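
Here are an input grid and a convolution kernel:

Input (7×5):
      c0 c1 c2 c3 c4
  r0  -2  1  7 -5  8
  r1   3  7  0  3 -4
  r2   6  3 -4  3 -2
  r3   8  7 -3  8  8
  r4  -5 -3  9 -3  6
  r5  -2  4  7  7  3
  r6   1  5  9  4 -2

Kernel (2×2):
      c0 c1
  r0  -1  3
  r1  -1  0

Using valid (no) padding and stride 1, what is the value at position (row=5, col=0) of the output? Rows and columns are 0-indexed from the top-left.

13

The receptive field on the input at this output position is [-2 4 / 1 5]. Elementwise product with the kernel and sum: -2·-1 + 4·3 + 1·-1.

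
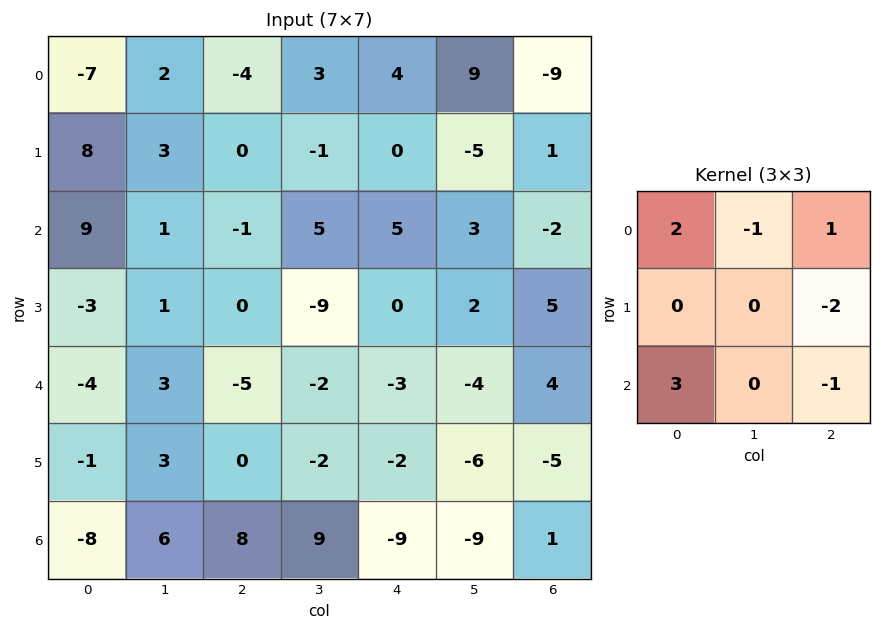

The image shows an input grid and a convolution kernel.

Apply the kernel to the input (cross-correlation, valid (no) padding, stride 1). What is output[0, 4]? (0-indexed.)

5

The receptive field on the input at this output position is [4 9 -9 / 0 -5 1 / 5 3 -2]. Elementwise product with the kernel and sum: 4·2 + 9·-1 + -9·1 + 1·-2 + 5·3 + -2·-1.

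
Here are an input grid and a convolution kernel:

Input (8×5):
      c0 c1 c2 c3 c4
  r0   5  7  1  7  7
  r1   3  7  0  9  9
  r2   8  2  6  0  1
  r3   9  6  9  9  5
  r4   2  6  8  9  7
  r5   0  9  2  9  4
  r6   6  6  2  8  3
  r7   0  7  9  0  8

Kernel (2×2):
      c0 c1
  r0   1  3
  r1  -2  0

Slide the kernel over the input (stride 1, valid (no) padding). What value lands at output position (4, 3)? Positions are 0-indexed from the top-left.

12

The receptive field on the input at this output position is [9 7 / 9 4]. Elementwise product with the kernel and sum: 9·1 + 7·3 + 9·-2.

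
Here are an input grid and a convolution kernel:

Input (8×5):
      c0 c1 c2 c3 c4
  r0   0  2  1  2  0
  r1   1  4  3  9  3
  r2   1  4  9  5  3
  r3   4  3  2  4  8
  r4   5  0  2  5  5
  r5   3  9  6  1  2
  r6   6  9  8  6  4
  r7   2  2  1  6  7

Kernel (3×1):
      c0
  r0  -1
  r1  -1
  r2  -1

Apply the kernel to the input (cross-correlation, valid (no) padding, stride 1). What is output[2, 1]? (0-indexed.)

-7

The receptive field on the input at this output position is [4 / 3 / 0]. Elementwise product with the kernel and sum: 4·-1 + 3·-1 + 0·-1.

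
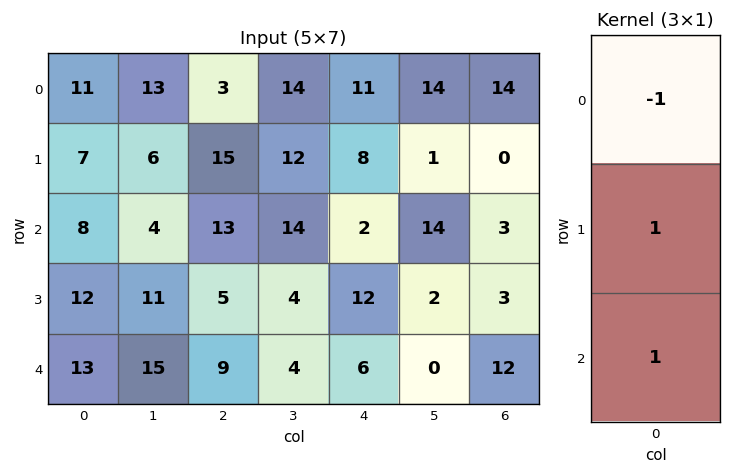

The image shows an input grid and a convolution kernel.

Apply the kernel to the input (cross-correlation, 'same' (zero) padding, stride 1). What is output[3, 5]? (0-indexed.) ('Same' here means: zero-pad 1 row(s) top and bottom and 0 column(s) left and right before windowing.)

The receptive field on the zero-padded input at this output position is [14 / 2 / 0]. Elementwise product with the kernel and sum: 14·-1 + 2·1 + 0·1.

-12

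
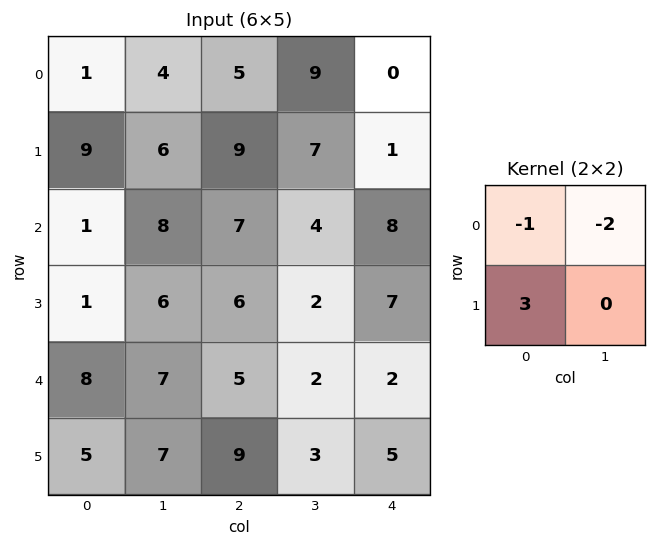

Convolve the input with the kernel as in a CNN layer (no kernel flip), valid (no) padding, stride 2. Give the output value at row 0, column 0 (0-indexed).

18

The receptive field on the input at this output position is [1 4 / 9 6]. Elementwise product with the kernel and sum: 1·-1 + 4·-2 + 9·3.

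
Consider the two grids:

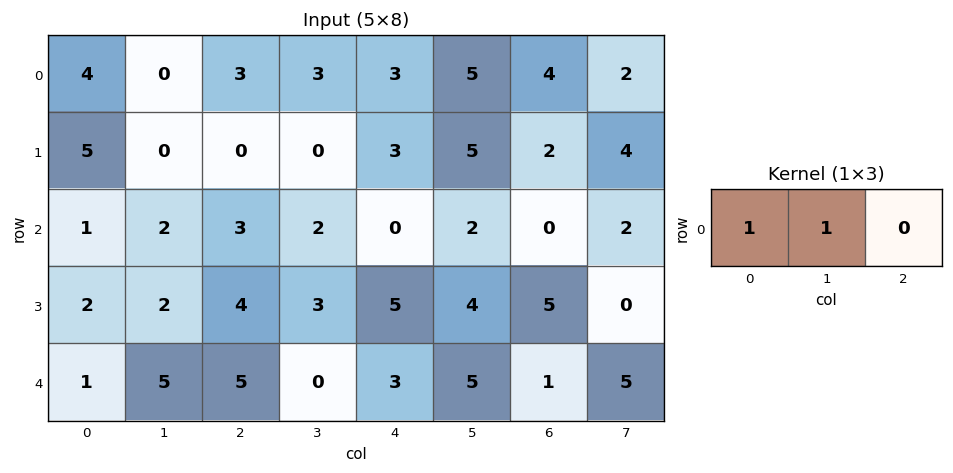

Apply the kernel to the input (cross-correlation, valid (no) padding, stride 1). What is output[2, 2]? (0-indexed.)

The receptive field on the input at this output position is [3 2 0]. Elementwise product with the kernel and sum: 3·1 + 2·1.

5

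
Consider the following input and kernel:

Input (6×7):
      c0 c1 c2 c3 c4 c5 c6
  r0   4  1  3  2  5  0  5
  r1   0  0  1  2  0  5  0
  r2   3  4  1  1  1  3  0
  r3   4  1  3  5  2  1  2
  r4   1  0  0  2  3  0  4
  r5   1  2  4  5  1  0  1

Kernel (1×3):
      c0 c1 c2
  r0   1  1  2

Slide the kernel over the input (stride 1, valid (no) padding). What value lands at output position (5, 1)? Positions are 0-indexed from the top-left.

16

The receptive field on the input at this output position is [2 4 5]. Elementwise product with the kernel and sum: 2·1 + 4·1 + 5·2.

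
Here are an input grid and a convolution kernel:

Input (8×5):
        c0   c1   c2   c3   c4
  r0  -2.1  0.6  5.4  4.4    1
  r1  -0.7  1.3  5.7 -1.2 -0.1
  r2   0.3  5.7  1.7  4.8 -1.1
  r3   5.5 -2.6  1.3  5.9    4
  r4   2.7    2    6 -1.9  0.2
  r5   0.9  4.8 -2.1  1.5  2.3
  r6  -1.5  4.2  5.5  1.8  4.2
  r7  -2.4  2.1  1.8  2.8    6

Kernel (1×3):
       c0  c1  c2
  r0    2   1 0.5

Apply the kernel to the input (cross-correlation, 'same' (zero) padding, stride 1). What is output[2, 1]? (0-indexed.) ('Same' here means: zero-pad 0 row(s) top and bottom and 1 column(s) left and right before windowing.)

The receptive field on the zero-padded input at this output position is [0.3 5.7 1.7]. Elementwise product with the kernel and sum: 0.3·2 + 5.7·1 + 1.7·0.5.

7.15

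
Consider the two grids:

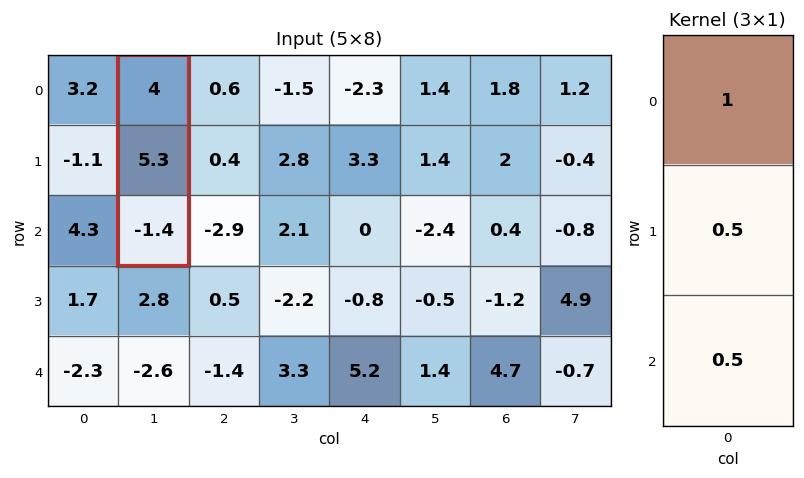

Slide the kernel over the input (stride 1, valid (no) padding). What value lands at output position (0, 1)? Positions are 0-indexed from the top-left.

5.95

The receptive field on the input at this output position is [4 / 5.3 / -1.4]. Elementwise product with the kernel and sum: 4·1 + 5.3·0.5 + -1.4·0.5.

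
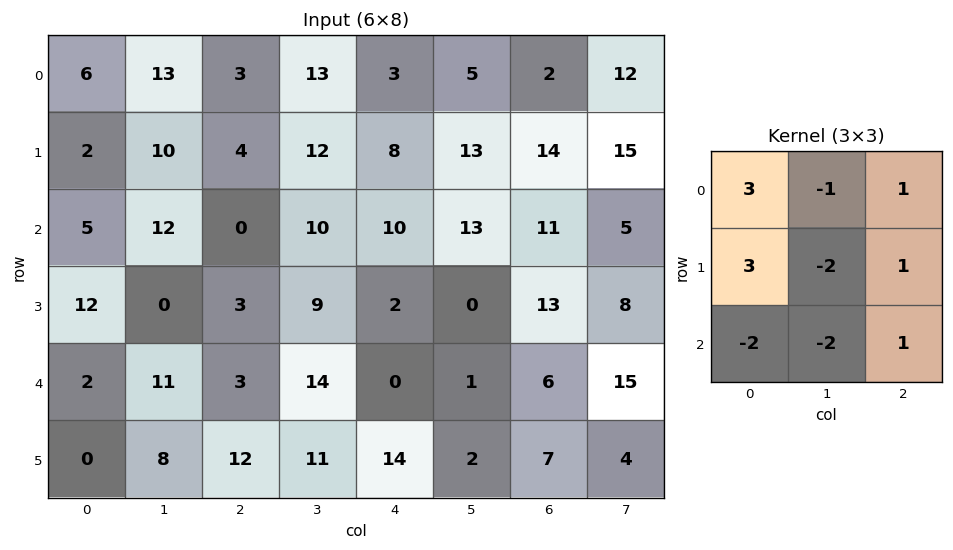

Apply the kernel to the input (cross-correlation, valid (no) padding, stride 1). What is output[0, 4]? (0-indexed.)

-17

The receptive field on the input at this output position is [3 5 2 / 8 13 14 / 10 13 11]. Elementwise product with the kernel and sum: 3·3 + 5·-1 + 2·1 + 8·3 + 13·-2 + 14·1 + 10·-2 + 13·-2 + 11·1.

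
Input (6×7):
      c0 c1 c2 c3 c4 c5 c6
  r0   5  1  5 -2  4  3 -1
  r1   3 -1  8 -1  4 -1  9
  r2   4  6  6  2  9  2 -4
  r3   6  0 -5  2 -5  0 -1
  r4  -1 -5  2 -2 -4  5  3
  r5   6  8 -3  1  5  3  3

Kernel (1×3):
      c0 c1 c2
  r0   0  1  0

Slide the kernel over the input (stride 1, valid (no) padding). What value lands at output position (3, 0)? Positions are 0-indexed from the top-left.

0

The receptive field on the input at this output position is [6 0 -5]. Elementwise product with the kernel and sum: 0·1.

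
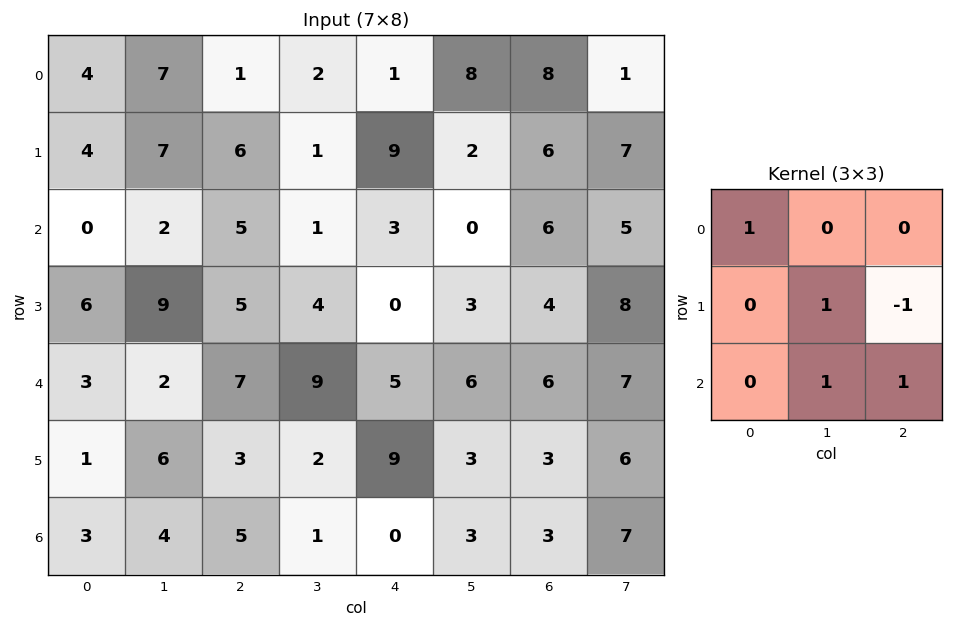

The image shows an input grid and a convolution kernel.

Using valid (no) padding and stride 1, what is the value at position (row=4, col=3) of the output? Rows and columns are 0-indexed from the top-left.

18

The receptive field on the input at this output position is [9 5 6 / 2 9 3 / 1 0 3]. Elementwise product with the kernel and sum: 9·1 + 9·1 + 3·-1 + 0·1 + 3·1.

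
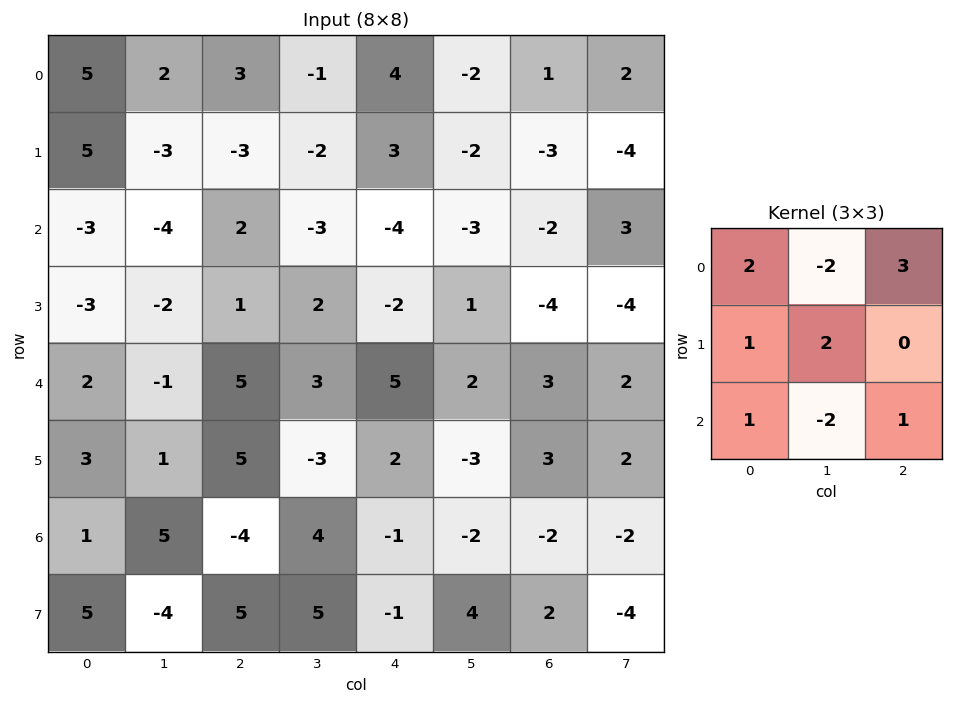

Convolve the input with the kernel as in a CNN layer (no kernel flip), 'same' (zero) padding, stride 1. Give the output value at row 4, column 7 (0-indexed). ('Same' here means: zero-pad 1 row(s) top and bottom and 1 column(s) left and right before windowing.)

6

The receptive field on the zero-padded input at this output position is [-4 -4 0 / 3 2 0 / 3 2 0]. Elementwise product with the kernel and sum: -4·2 + -4·-2 + 0·3 + 3·1 + 2·2 + 3·1 + 2·-2 + 0·1.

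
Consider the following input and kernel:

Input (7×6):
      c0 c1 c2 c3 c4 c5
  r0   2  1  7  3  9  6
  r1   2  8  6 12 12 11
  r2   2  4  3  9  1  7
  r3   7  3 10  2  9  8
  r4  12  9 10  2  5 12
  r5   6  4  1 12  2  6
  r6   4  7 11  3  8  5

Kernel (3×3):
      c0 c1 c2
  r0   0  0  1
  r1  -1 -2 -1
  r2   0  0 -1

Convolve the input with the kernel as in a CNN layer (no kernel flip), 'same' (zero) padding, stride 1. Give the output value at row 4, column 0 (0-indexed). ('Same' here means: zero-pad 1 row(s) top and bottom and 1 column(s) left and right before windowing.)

-34

The receptive field on the zero-padded input at this output position is [0 7 3 / 0 12 9 / 0 6 4]. Elementwise product with the kernel and sum: 3·1 + 0·-1 + 12·-2 + 9·-1 + 4·-1.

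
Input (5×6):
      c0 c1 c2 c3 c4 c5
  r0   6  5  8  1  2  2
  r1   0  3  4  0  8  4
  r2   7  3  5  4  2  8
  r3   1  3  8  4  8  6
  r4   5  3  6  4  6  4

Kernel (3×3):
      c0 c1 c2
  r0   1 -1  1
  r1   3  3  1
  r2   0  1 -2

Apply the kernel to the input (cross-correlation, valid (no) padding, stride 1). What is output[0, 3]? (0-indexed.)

15

The receptive field on the input at this output position is [1 2 2 / 0 8 4 / 4 2 8]. Elementwise product with the kernel and sum: 1·1 + 2·-1 + 2·1 + 0·3 + 8·3 + 4·1 + 2·1 + 8·-2.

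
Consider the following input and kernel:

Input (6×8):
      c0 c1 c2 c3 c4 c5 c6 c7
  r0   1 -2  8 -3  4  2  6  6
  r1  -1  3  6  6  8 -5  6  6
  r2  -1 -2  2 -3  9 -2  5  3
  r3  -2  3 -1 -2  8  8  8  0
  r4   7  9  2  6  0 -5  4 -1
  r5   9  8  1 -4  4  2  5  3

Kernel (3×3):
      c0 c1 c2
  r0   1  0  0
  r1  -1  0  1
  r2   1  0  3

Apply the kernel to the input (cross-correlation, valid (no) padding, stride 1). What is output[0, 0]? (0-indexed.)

13

The receptive field on the input at this output position is [1 -2 8 / -1 3 6 / -1 -2 2]. Elementwise product with the kernel and sum: 1·1 + -1·-1 + 6·1 + -1·1 + 2·3.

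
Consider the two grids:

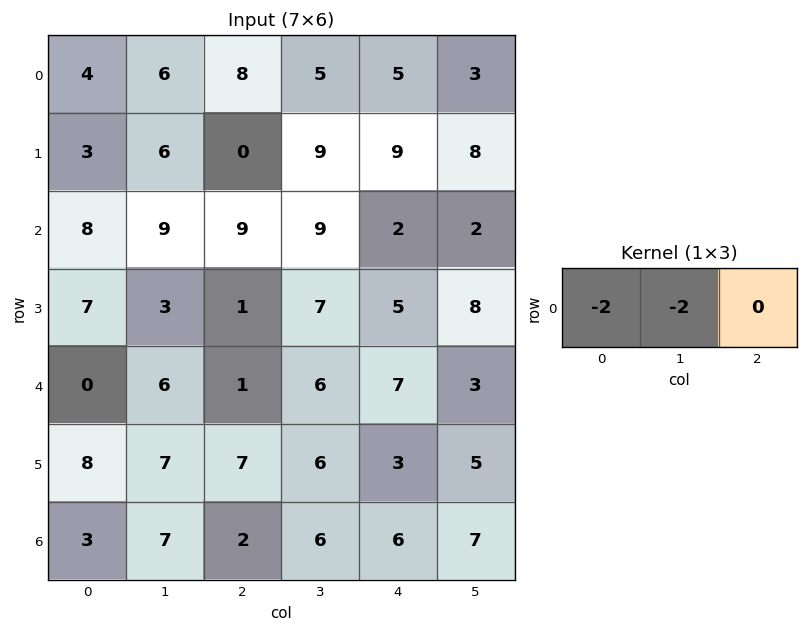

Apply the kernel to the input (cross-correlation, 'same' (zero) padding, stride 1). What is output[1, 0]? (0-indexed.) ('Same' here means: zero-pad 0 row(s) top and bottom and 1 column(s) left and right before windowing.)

The receptive field on the zero-padded input at this output position is [0 3 6]. Elementwise product with the kernel and sum: 0·-2 + 3·-2.

-6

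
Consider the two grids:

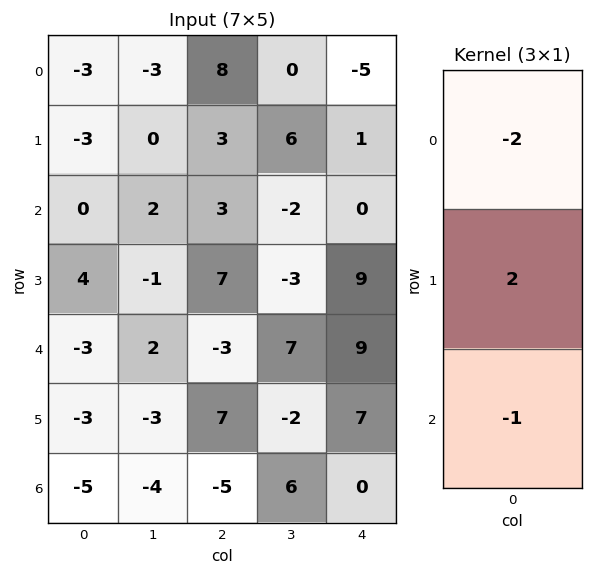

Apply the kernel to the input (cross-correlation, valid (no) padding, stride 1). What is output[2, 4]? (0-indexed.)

The receptive field on the input at this output position is [0 / 9 / 9]. Elementwise product with the kernel and sum: 0·-2 + 9·2 + 9·-1.

9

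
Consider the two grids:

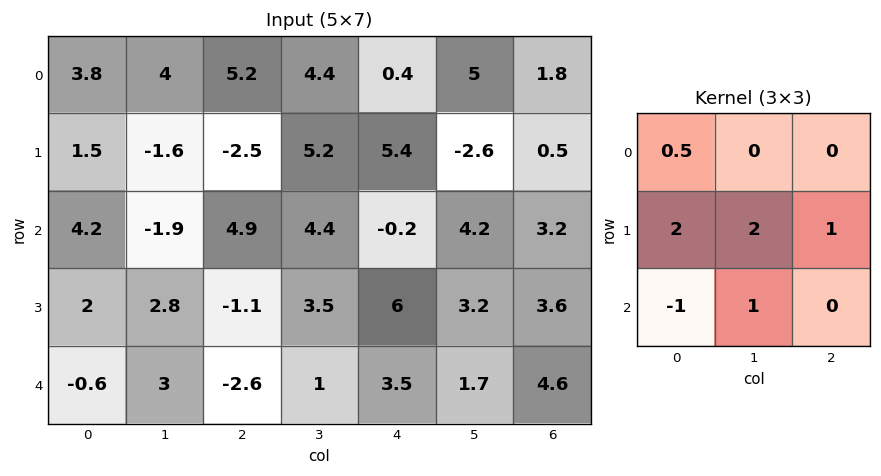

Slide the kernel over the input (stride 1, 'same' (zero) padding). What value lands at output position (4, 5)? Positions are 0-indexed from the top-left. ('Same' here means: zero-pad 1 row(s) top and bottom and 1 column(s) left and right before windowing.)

The receptive field on the zero-padded input at this output position is [6 3.2 3.6 / 3.5 1.7 4.6 / 0 0 0]. Elementwise product with the kernel and sum: 6·0.5 + 3.5·2 + 1.7·2 + 4.6·1 + 0·-1 + 0·1.

18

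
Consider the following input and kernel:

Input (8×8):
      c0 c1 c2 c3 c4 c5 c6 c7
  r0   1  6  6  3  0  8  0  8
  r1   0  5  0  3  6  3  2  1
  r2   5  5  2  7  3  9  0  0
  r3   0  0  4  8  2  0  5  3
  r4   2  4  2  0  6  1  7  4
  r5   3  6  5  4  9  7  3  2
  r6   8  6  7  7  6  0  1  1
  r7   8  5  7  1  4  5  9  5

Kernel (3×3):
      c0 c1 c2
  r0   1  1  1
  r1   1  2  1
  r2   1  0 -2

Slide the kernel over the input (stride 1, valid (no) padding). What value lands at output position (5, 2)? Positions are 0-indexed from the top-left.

The receptive field on the input at this output position is [5 4 9 / 7 7 6 / 7 1 4]. Elementwise product with the kernel and sum: 5·1 + 4·1 + 9·1 + 7·1 + 7·2 + 6·1 + 7·1 + 4·-2.

44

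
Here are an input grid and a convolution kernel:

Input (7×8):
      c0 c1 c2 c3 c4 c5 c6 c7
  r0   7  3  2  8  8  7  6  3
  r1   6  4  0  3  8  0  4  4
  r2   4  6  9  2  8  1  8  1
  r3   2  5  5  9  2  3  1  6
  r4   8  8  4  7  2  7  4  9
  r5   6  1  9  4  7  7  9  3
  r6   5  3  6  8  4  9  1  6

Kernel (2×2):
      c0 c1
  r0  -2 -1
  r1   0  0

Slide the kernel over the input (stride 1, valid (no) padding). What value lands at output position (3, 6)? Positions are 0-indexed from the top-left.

The receptive field on the input at this output position is [1 6 / 4 9]. Elementwise product with the kernel and sum: 1·-2 + 6·-1.

-8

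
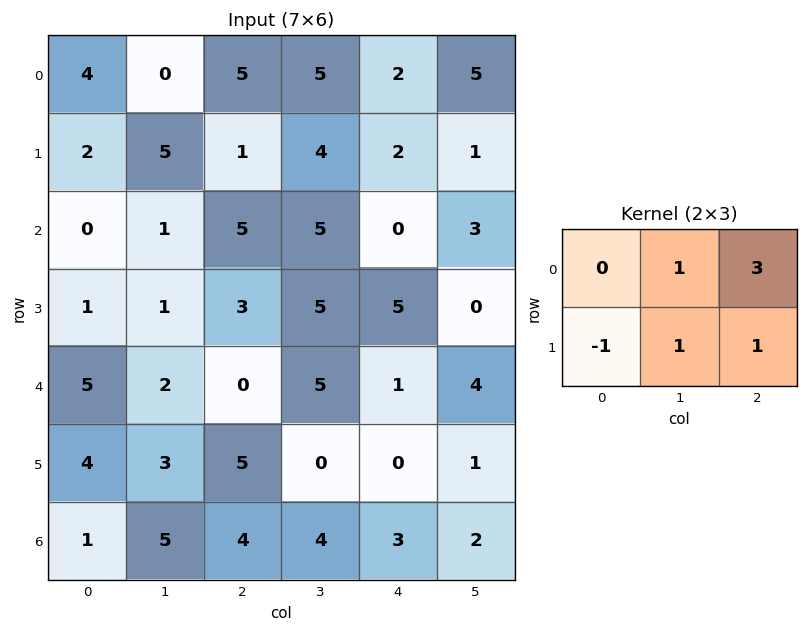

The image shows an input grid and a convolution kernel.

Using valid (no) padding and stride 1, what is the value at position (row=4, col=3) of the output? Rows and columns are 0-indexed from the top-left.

The receptive field on the input at this output position is [5 1 4 / 0 0 1]. Elementwise product with the kernel and sum: 1·1 + 4·3 + 0·-1 + 0·1 + 1·1.

14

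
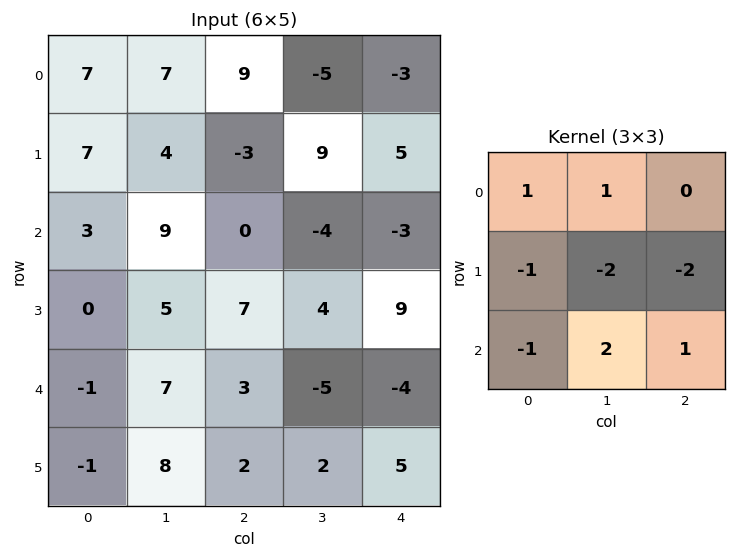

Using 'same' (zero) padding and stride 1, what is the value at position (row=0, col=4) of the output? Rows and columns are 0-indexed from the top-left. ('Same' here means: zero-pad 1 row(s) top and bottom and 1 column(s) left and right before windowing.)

The receptive field on the zero-padded input at this output position is [0 0 0 / -5 -3 0 / 9 5 0]. Elementwise product with the kernel and sum: 0·1 + 0·1 + -5·-1 + -3·-2 + 0·-2 + 9·-1 + 5·2 + 0·1.

12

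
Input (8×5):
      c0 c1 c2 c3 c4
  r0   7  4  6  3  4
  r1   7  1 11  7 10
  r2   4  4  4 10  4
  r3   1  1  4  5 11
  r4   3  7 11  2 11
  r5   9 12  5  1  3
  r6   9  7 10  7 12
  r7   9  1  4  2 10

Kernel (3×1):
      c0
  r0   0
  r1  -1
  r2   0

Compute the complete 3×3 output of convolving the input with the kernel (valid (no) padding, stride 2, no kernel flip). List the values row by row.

Output[0,0]: The receptive field on the input at this output position is [7 / 7 / 4]. Elementwise product with the kernel and sum: 7·-1.
Output[0,1]: The receptive field on the input at this output position is [6 / 11 / 4]. Elementwise product with the kernel and sum: 11·-1.

-7 -11 -10
-1 -4 -11
-9 -5 -3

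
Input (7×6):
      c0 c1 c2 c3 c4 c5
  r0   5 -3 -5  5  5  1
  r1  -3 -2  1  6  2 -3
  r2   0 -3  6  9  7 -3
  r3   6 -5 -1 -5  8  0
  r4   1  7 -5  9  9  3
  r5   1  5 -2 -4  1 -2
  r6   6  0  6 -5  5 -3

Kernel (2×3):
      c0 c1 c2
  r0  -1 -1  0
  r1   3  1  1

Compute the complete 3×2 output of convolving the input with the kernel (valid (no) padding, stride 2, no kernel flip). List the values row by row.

Output[0,0]: The receptive field on the input at this output position is [5 -3 -5 / -3 -2 1]. Elementwise product with the kernel and sum: 5·-1 + -3·-1 + -3·3 + -2·1 + 1·1.
Output[0,1]: The receptive field on the input at this output position is [-5 5 5 / 1 6 2]. Elementwise product with the kernel and sum: -5·-1 + 5·-1 + 1·3 + 6·1 + 2·1.

-12 11
15 -15
-2 -13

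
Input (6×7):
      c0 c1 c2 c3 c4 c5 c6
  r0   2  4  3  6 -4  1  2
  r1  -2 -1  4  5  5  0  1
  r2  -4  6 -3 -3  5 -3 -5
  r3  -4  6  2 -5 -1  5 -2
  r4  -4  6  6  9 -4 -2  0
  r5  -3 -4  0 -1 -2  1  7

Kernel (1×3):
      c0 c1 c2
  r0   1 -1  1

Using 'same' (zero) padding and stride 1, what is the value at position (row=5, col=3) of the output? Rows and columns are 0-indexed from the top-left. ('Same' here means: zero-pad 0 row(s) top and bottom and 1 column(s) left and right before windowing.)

-1

The receptive field on the zero-padded input at this output position is [0 -1 -2]. Elementwise product with the kernel and sum: 0·1 + -1·-1 + -2·1.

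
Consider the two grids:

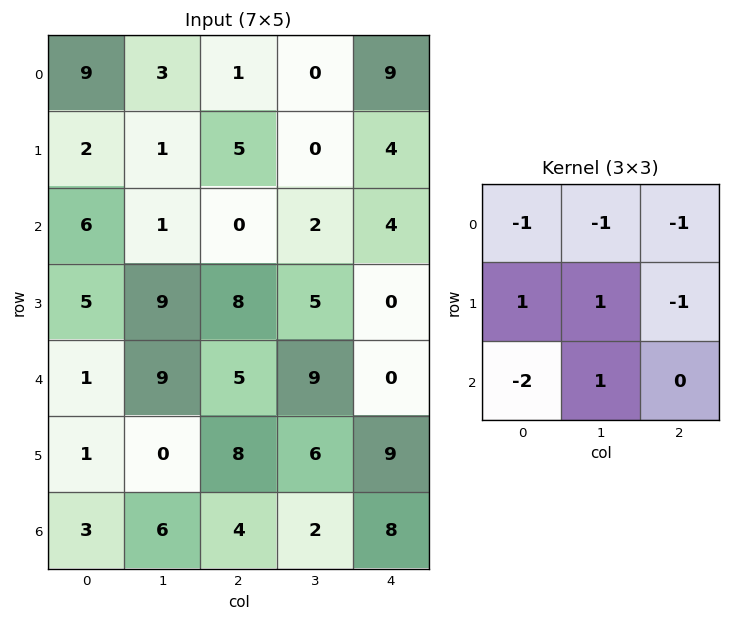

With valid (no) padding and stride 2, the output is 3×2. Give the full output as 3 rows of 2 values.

-26 -7
6 6
-22 -15

Output[0,0]: The receptive field on the input at this output position is [9 3 1 / 2 1 5 / 6 1 0]. Elementwise product with the kernel and sum: 9·-1 + 3·-1 + 1·-1 + 2·1 + 1·1 + 5·-1 + 6·-2 + 1·1.
Output[0,1]: The receptive field on the input at this output position is [1 0 9 / 5 0 4 / 0 2 4]. Elementwise product with the kernel and sum: 1·-1 + 0·-1 + 9·-1 + 5·1 + 0·1 + 4·-1 + 0·-2 + 2·1.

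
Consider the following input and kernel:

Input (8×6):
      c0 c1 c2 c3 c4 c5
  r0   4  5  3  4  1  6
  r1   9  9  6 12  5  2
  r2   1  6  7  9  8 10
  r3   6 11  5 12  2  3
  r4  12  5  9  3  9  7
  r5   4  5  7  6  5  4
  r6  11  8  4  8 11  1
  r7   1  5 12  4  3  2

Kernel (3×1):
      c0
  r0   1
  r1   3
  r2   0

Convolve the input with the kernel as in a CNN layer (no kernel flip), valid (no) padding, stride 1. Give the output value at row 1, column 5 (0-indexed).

32

The receptive field on the input at this output position is [2 / 10 / 3]. Elementwise product with the kernel and sum: 2·1 + 10·3.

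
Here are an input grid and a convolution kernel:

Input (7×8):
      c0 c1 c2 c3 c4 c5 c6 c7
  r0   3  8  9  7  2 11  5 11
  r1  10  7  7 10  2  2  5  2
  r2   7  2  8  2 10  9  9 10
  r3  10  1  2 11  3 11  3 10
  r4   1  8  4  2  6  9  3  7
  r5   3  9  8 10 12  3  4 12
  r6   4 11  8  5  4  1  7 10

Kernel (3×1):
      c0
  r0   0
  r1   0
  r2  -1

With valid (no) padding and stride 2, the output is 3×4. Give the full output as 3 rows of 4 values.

-7 -8 -10 -9
-1 -4 -6 -3
-4 -8 -4 -7

Output[0,0]: The receptive field on the input at this output position is [3 / 10 / 7]. Elementwise product with the kernel and sum: 7·-1.
Output[0,1]: The receptive field on the input at this output position is [9 / 7 / 8]. Elementwise product with the kernel and sum: 8·-1.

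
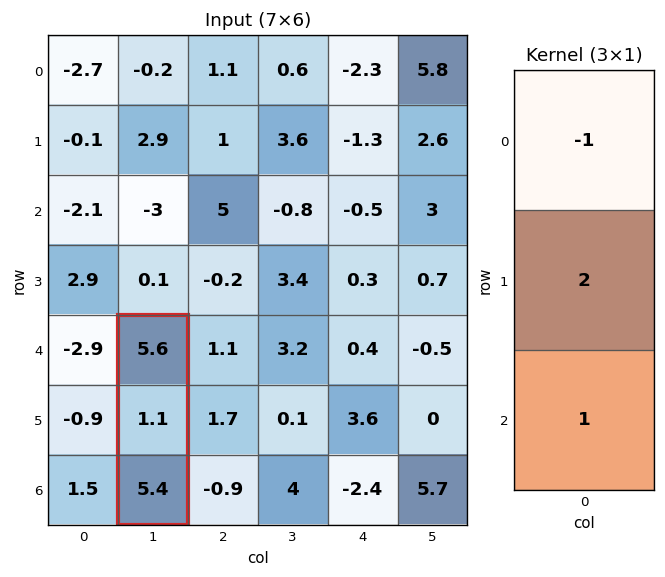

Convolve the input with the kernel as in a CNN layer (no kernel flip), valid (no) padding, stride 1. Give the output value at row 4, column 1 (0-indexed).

The receptive field on the input at this output position is [5.6 / 1.1 / 5.4]. Elementwise product with the kernel and sum: 5.6·-1 + 1.1·2 + 5.4·1.

2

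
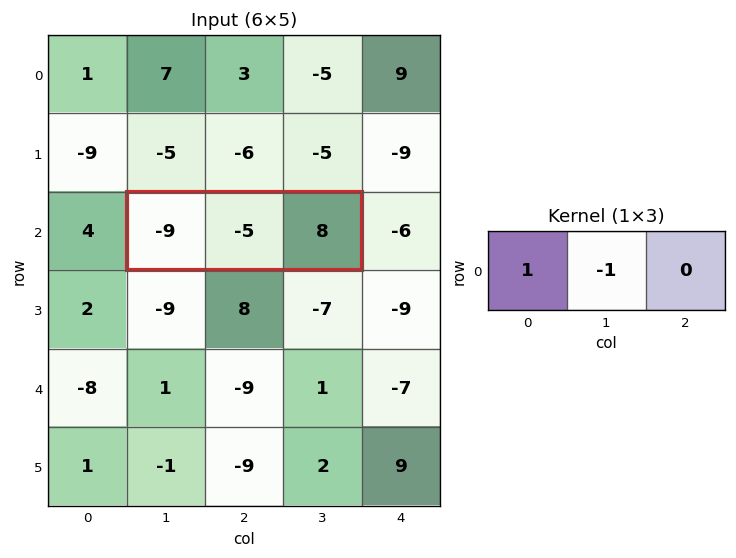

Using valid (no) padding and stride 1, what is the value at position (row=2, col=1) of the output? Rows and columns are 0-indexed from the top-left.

The receptive field on the input at this output position is [-9 -5 8]. Elementwise product with the kernel and sum: -9·1 + -5·-1.

-4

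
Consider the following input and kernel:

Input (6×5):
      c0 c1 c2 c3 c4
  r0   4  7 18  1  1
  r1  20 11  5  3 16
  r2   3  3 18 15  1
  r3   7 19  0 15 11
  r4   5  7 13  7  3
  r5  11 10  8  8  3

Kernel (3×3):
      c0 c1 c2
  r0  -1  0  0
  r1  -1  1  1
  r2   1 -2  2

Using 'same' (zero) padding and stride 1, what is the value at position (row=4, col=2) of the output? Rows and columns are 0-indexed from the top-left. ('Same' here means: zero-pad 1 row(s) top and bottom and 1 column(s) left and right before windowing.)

The receptive field on the zero-padded input at this output position is [19 0 15 / 7 13 7 / 10 8 8]. Elementwise product with the kernel and sum: 19·-1 + 7·-1 + 13·1 + 7·1 + 10·1 + 8·-2 + 8·2.

4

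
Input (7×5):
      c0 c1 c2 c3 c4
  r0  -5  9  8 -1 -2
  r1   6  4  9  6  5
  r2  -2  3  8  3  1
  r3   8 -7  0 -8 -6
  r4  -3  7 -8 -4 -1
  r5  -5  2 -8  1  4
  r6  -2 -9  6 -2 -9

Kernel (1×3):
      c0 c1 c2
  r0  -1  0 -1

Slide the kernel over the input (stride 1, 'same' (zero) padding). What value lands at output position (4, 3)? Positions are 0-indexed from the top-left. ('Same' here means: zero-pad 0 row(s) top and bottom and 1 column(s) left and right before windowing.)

The receptive field on the zero-padded input at this output position is [-8 -4 -1]. Elementwise product with the kernel and sum: -8·-1 + -1·-1.

9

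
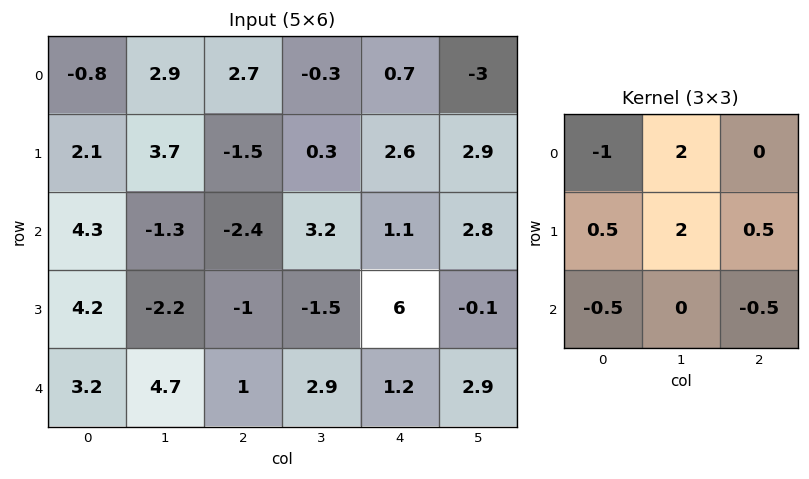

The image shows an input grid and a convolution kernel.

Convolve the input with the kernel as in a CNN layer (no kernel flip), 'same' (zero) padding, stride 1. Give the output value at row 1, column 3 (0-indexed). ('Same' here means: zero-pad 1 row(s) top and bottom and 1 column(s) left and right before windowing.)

-1.5

The receptive field on the zero-padded input at this output position is [2.7 -0.3 0.7 / -1.5 0.3 2.6 / -2.4 3.2 1.1]. Elementwise product with the kernel and sum: 2.7·-1 + -0.3·2 + -1.5·0.5 + 0.3·2 + 2.6·0.5 + -2.4·-0.5 + 1.1·-0.5.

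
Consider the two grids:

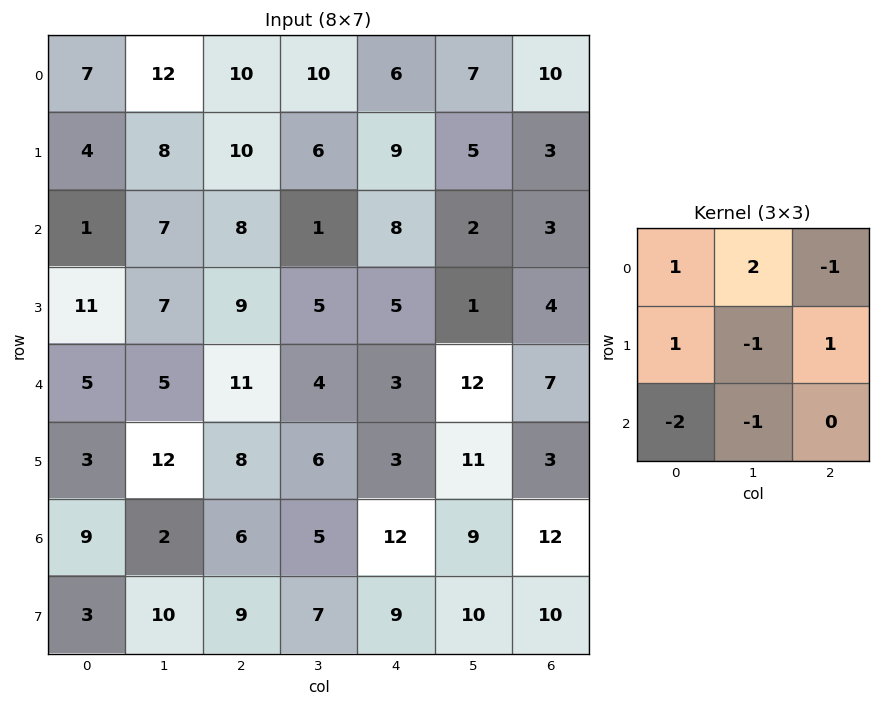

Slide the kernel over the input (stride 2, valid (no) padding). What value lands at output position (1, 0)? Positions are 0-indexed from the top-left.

The receptive field on the input at this output position is [1 7 8 / 11 7 9 / 5 5 11]. Elementwise product with the kernel and sum: 1·1 + 7·2 + 8·-1 + 11·1 + 7·-1 + 9·1 + 5·-2 + 5·-1.

5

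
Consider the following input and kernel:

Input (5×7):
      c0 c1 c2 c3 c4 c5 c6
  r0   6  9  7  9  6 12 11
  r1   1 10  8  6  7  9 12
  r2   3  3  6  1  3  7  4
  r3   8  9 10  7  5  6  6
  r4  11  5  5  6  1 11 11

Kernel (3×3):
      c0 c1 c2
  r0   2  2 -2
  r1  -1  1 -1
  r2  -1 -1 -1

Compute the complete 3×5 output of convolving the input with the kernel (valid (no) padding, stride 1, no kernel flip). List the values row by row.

Output[0,0]: The receptive field on the input at this output position is [6 9 7 / 1 10 8 / 3 3 6]. Elementwise product with the kernel and sum: 6·2 + 9·2 + 7·-2 + 1·-1 + 10·1 + 8·-1 + 3·-1 + 3·-1 + 6·-1.

5 -4 1 -13 -10
-27 0 -16 -15 -9
-30 -6 -12 -32 -16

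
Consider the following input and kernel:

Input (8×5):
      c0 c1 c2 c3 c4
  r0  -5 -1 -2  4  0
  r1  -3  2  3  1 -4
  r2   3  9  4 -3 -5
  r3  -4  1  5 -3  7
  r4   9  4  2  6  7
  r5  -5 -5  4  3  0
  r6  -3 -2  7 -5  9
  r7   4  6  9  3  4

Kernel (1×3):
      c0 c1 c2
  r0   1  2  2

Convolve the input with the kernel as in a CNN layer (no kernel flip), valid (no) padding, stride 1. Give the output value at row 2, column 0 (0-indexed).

The receptive field on the input at this output position is [3 9 4]. Elementwise product with the kernel and sum: 3·1 + 9·2 + 4·2.

29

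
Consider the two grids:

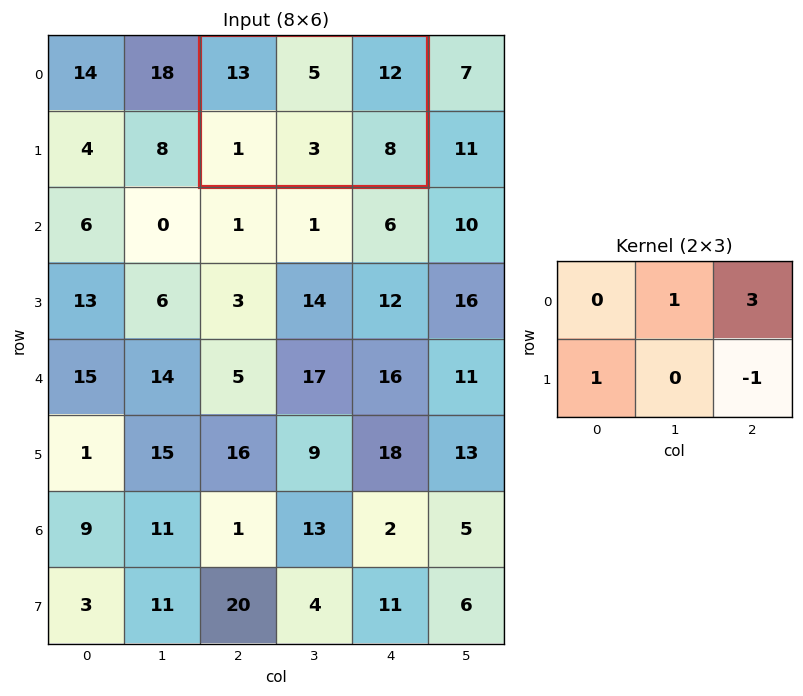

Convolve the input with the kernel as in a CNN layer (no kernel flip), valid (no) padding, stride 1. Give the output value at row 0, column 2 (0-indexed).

34

The receptive field on the input at this output position is [13 5 12 / 1 3 8]. Elementwise product with the kernel and sum: 5·1 + 12·3 + 1·1 + 8·-1.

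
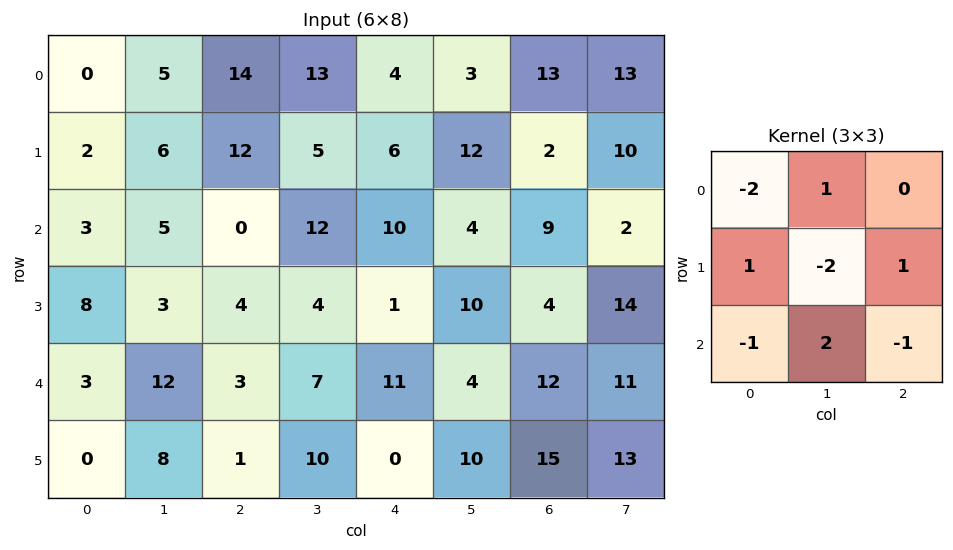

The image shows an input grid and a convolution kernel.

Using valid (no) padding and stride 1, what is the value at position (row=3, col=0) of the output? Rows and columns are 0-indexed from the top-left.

The receptive field on the input at this output position is [8 3 4 / 3 12 3 / 0 8 1]. Elementwise product with the kernel and sum: 8·-2 + 3·1 + 3·1 + 12·-2 + 3·1 + 0·-1 + 8·2 + 1·-1.

-16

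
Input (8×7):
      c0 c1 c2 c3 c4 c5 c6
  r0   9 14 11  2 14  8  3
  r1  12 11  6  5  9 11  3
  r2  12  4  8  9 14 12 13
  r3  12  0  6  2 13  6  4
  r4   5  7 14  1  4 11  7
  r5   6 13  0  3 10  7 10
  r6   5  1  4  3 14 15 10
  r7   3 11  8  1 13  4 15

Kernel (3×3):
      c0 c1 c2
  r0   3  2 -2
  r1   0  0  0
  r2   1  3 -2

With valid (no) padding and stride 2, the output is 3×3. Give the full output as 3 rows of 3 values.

Output[0,0]: The receptive field on the input at this output position is [9 14 11 / 12 11 6 / 12 4 8]. Elementwise product with the kernel and sum: 9·3 + 14·2 + 11·-2 + 12·1 + 4·3 + 8·-2.
Output[0,1]: The receptive field on the input at this output position is [11 2 14 / 6 5 9 / 8 9 14]. Elementwise product with the kernel and sum: 11·3 + 2·2 + 14·-2 + 8·1 + 9·3 + 14·-2.

41 16 76
26 23 63
1 21 59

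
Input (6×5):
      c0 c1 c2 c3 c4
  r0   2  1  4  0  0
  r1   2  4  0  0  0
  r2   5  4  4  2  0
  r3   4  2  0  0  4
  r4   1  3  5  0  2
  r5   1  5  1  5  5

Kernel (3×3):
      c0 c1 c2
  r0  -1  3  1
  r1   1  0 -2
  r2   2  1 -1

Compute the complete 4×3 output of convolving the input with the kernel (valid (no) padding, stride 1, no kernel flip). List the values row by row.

17 25 6
17 0 0
15 23 2
-1 7 7

Output[0,0]: The receptive field on the input at this output position is [2 1 4 / 2 4 0 / 5 4 4]. Elementwise product with the kernel and sum: 2·-1 + 1·3 + 4·1 + 2·1 + 0·-2 + 5·2 + 4·1 + 4·-1.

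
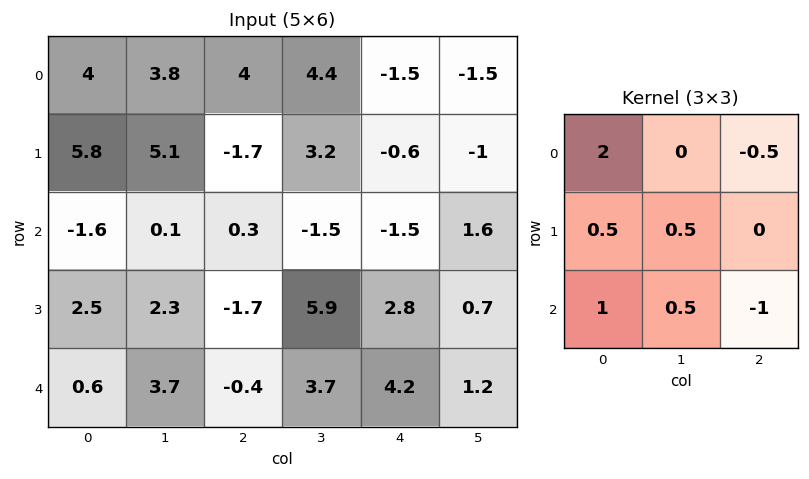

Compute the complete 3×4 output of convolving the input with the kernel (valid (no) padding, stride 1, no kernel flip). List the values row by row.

9.6 8.85 10.55 7
17.05 4.35 -5.25 12
1.9 1.05 0.7 5.15

Output[0,0]: The receptive field on the input at this output position is [4 3.8 4 / 5.8 5.1 -1.7 / -1.6 0.1 0.3]. Elementwise product with the kernel and sum: 4·2 + 4·-0.5 + 5.8·0.5 + 5.1·0.5 + -1.6·1 + 0.1·0.5 + 0.3·-1.
Output[0,1]: The receptive field on the input at this output position is [3.8 4 4.4 / 5.1 -1.7 3.2 / 0.1 0.3 -1.5]. Elementwise product with the kernel and sum: 3.8·2 + 4.4·-0.5 + 5.1·0.5 + -1.7·0.5 + 0.1·1 + 0.3·0.5 + -1.5·-1.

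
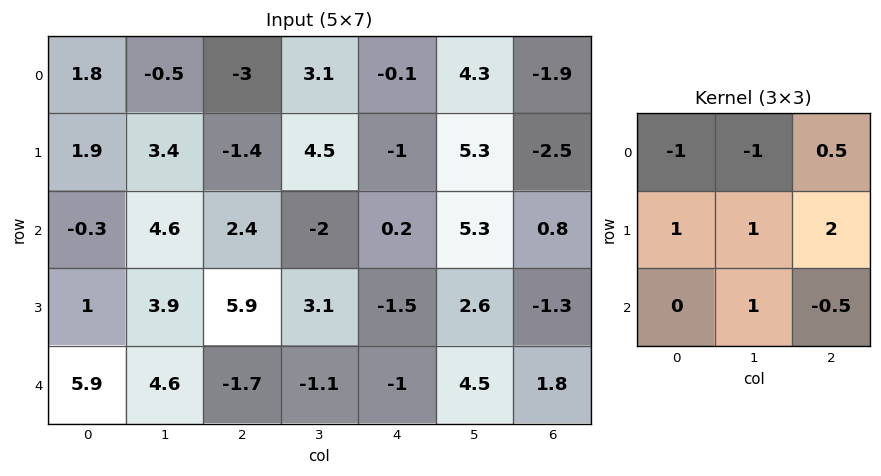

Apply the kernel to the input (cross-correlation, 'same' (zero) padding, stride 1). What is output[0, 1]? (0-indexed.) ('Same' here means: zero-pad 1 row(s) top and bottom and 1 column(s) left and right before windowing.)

-0.6

The receptive field on the zero-padded input at this output position is [0 0 0 / 1.8 -0.5 -3 / 1.9 3.4 -1.4]. Elementwise product with the kernel and sum: 0·-1 + 0·-1 + 0·0.5 + 1.8·1 + -0.5·1 + -3·2 + 3.4·1 + -1.4·-0.5.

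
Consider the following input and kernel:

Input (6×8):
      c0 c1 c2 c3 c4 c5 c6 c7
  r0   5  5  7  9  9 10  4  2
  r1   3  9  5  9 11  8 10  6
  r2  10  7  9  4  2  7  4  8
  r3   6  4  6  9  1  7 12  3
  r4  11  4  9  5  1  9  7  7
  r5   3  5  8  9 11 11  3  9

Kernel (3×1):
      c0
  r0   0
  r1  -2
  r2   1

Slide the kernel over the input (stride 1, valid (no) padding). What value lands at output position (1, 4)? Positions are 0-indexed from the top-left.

The receptive field on the input at this output position is [11 / 2 / 1]. Elementwise product with the kernel and sum: 2·-2 + 1·1.

-3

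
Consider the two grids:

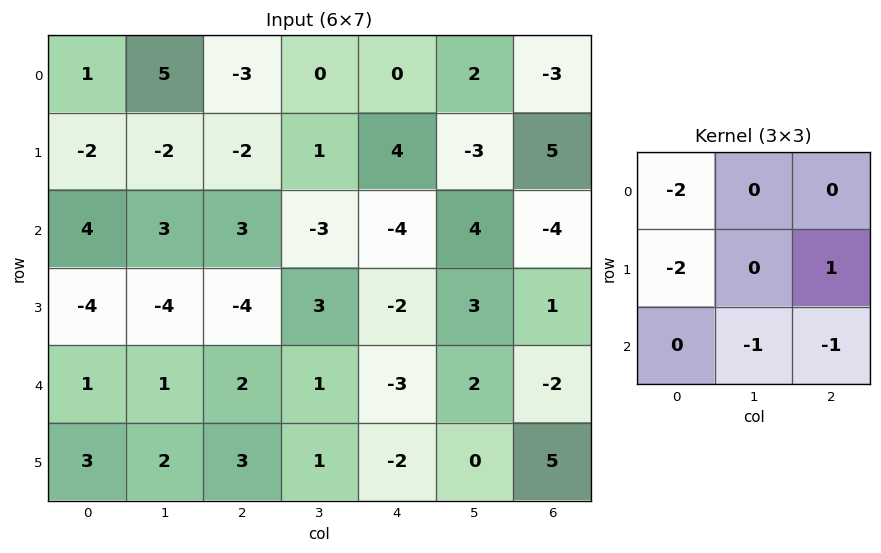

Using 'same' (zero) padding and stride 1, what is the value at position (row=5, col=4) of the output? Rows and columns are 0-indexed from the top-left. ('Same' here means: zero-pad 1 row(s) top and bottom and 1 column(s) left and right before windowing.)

-4

The receptive field on the zero-padded input at this output position is [1 -3 2 / 1 -2 0 / 0 0 0]. Elementwise product with the kernel and sum: 1·-2 + 1·-2 + 0·1 + 0·-1 + 0·-1.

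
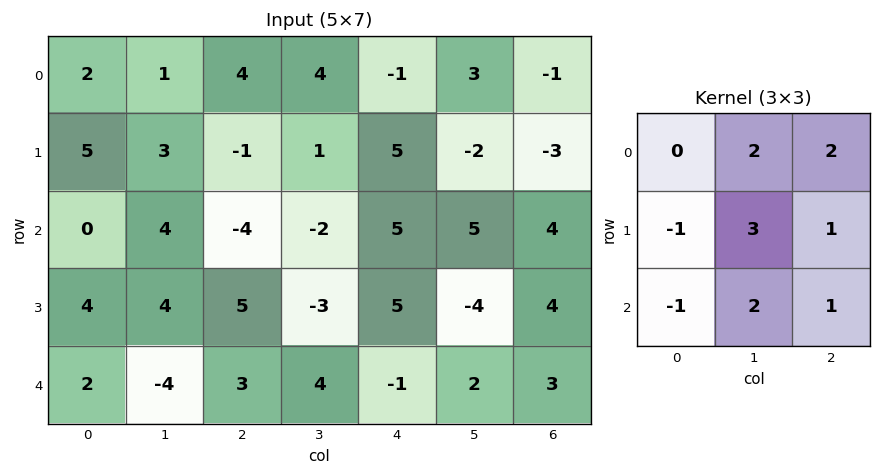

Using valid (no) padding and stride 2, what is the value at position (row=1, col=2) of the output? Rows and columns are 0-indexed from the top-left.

The receptive field on the input at this output position is [5 5 4 / 5 -4 4 / -1 2 3]. Elementwise product with the kernel and sum: 5·2 + 4·2 + 5·-1 + -4·3 + 4·1 + -1·-1 + 2·2 + 3·1.

13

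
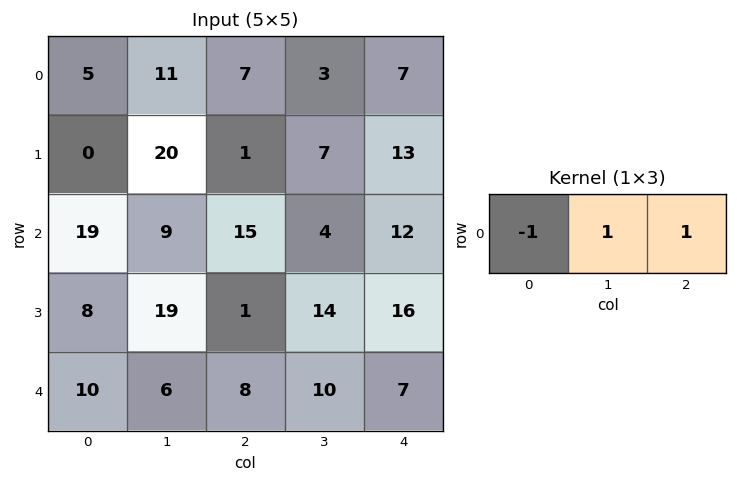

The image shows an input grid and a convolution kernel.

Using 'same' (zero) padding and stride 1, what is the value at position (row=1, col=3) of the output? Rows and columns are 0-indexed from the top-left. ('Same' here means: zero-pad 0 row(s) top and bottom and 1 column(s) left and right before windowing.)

The receptive field on the zero-padded input at this output position is [1 7 13]. Elementwise product with the kernel and sum: 1·-1 + 7·1 + 13·1.

19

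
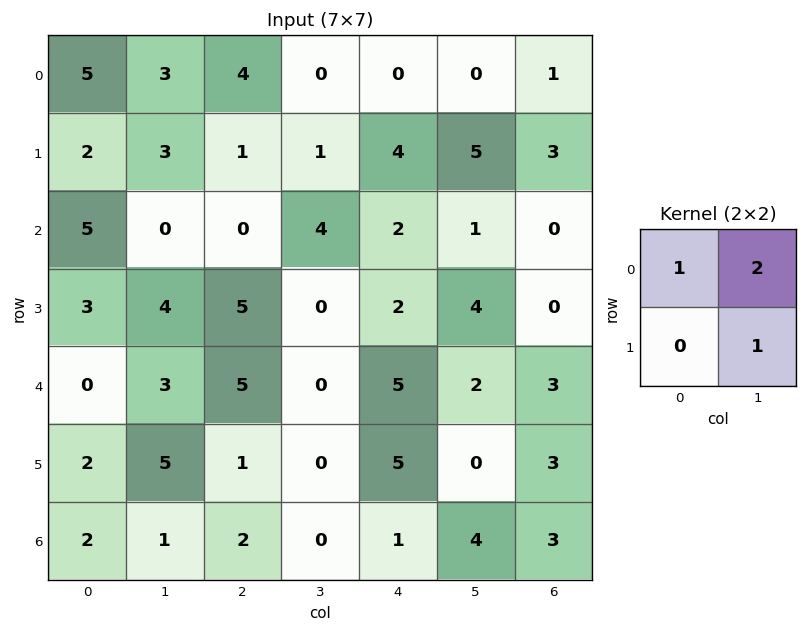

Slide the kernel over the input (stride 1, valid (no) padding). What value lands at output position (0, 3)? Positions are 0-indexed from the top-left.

The receptive field on the input at this output position is [0 0 / 1 4]. Elementwise product with the kernel and sum: 0·1 + 0·2 + 4·1.

4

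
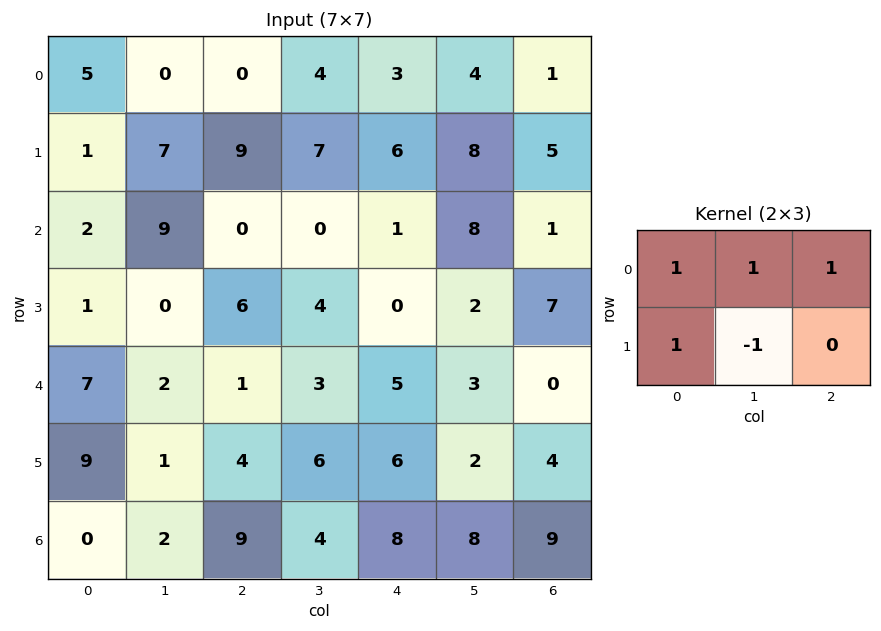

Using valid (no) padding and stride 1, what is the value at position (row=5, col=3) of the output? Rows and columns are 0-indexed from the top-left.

The receptive field on the input at this output position is [6 6 2 / 4 8 8]. Elementwise product with the kernel and sum: 6·1 + 6·1 + 2·1 + 4·1 + 8·-1.

10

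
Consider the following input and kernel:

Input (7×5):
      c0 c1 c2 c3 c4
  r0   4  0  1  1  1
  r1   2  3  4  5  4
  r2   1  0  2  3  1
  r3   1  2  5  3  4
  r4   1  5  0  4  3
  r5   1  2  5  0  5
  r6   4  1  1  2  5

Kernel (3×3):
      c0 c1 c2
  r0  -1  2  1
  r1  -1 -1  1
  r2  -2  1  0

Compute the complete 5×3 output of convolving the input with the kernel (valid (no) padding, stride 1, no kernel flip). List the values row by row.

Output[0,0]: The receptive field on the input at this output position is [4 0 1 / 2 3 4 / 1 0 2]. Elementwise product with the kernel and sum: 4·-1 + 0·2 + 1·1 + 2·-1 + 3·-1 + 4·1 + 1·-2 + 0·1.

-6 3 -4
9 12 -1
6 -7 5
2 11 -6
4 -9 11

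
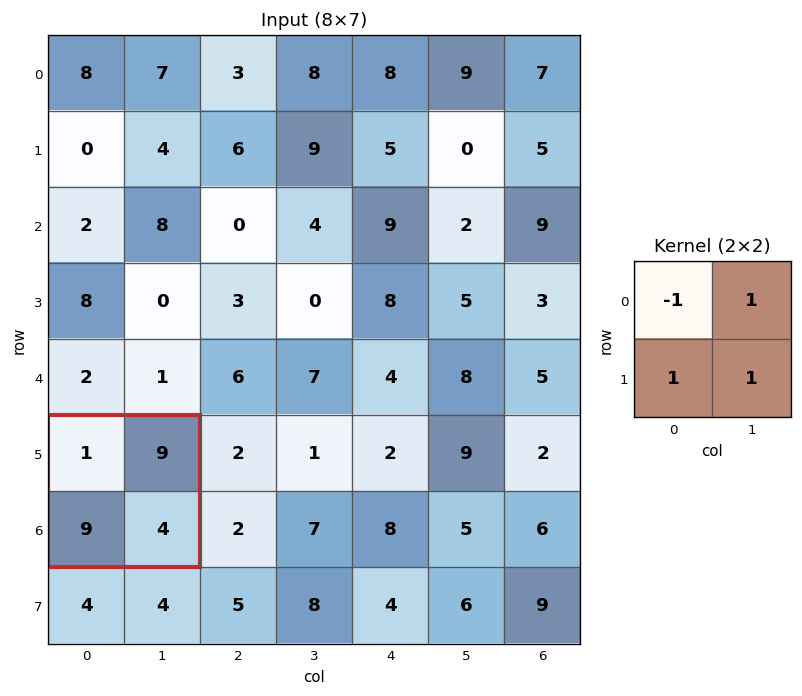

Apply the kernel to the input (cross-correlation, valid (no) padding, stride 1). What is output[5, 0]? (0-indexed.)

21

The receptive field on the input at this output position is [1 9 / 9 4]. Elementwise product with the kernel and sum: 1·-1 + 9·1 + 9·1 + 4·1.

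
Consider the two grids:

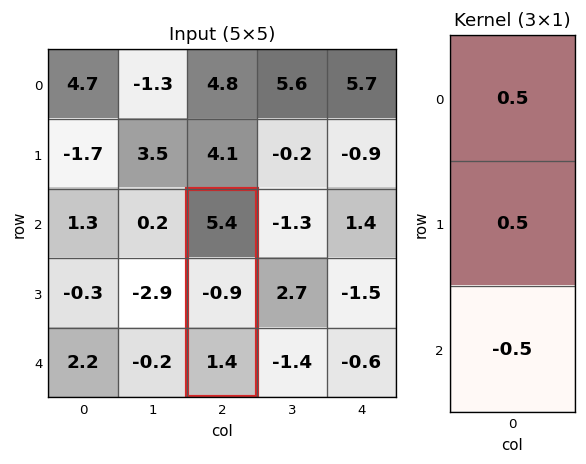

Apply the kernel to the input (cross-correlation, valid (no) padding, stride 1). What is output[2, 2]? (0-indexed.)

The receptive field on the input at this output position is [5.4 / -0.9 / 1.4]. Elementwise product with the kernel and sum: 5.4·0.5 + -0.9·0.5 + 1.4·-0.5.

1.55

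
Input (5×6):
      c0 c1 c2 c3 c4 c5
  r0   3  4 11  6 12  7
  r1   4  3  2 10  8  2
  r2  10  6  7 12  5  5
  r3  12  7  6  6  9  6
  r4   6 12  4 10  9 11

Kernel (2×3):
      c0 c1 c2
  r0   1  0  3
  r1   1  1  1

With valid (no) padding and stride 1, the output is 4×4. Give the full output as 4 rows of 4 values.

45 37 67 47
33 58 50 38
56 61 43 48
52 51 56 54

Output[0,0]: The receptive field on the input at this output position is [3 4 11 / 4 3 2]. Elementwise product with the kernel and sum: 3·1 + 11·3 + 4·1 + 3·1 + 2·1.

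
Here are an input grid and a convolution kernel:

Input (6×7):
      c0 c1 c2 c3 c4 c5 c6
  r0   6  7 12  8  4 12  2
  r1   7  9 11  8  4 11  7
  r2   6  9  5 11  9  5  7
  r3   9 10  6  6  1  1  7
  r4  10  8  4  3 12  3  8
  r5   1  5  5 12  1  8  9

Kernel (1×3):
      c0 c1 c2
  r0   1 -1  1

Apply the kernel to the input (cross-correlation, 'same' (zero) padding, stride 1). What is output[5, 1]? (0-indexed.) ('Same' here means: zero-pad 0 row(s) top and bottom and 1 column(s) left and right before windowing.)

The receptive field on the zero-padded input at this output position is [1 5 5]. Elementwise product with the kernel and sum: 1·1 + 5·-1 + 5·1.

1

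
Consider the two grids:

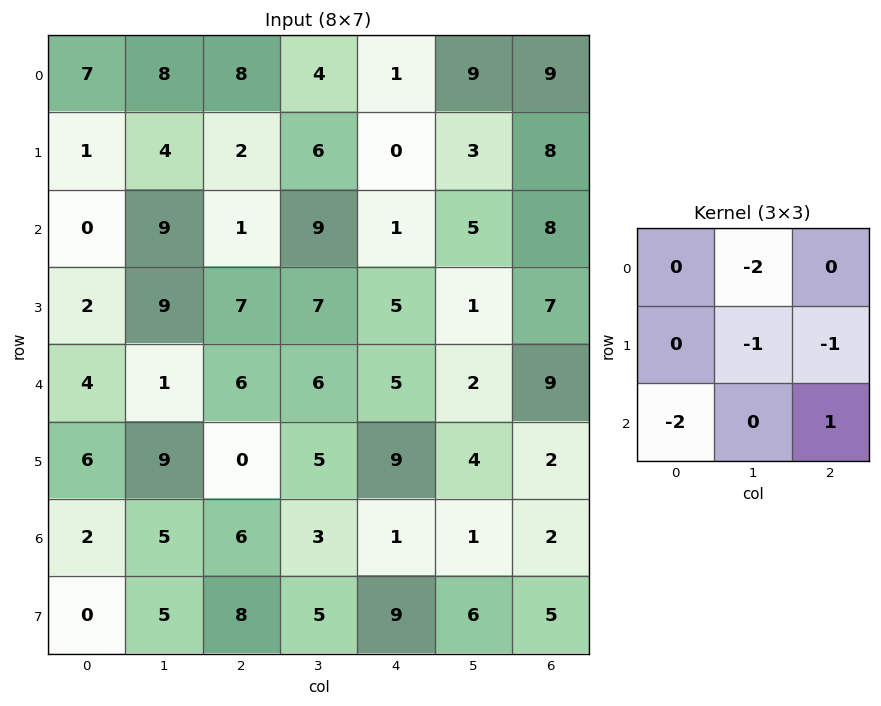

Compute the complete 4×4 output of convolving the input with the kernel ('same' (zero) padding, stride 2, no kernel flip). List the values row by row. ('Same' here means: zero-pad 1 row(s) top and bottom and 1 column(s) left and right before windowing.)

-11 -14 -19 -15
-2 -25 -19 -26
0 -39 -23 -31
-14 -14 -24 -18

Output[0,0]: The receptive field on the zero-padded input at this output position is [0 0 0 / 0 7 8 / 0 1 4]. Elementwise product with the kernel and sum: 0·-2 + 7·-1 + 8·-1 + 0·-2 + 4·1.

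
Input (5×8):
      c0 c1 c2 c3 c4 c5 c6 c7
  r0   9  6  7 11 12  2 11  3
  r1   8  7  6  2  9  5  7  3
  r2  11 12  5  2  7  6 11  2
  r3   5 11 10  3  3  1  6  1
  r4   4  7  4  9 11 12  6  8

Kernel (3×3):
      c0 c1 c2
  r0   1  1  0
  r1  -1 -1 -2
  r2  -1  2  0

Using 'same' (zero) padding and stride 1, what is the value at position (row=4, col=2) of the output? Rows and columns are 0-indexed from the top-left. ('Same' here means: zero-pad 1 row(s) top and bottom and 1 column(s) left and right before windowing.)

The receptive field on the zero-padded input at this output position is [11 10 3 / 7 4 9 / 0 0 0]. Elementwise product with the kernel and sum: 11·1 + 10·1 + 7·-1 + 4·-1 + 9·-2 + 0·-1 + 0·2.

-8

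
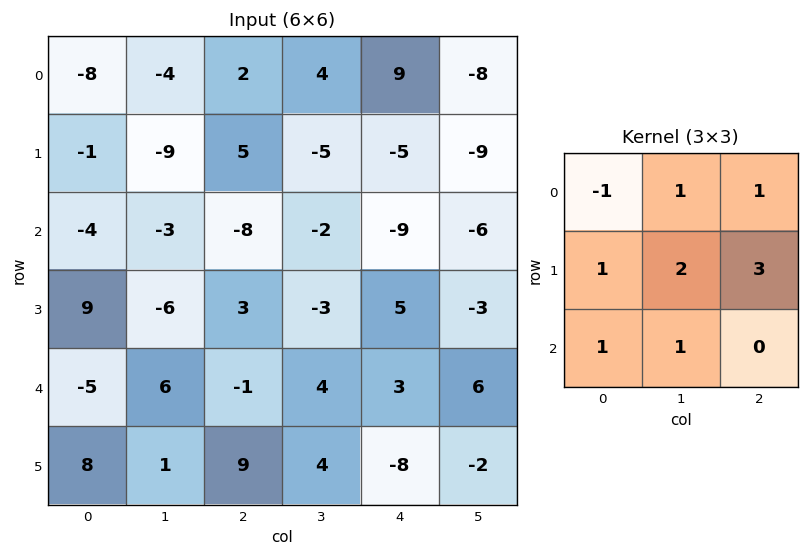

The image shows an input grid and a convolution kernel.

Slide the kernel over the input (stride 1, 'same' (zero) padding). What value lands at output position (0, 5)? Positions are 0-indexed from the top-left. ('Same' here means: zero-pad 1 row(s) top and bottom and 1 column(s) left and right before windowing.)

-21

The receptive field on the zero-padded input at this output position is [0 0 0 / 9 -8 0 / -5 -9 0]. Elementwise product with the kernel and sum: 0·-1 + 0·1 + 0·1 + 9·1 + -8·2 + 0·3 + -5·1 + -9·1.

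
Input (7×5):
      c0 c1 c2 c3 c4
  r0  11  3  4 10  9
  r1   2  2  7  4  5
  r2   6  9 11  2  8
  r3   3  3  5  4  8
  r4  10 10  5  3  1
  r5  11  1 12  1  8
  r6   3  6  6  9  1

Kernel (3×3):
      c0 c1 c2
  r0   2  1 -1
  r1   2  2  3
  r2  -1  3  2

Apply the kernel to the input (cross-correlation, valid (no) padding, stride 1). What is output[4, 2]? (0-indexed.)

85

The receptive field on the input at this output position is [5 3 1 / 12 1 8 / 6 9 1]. Elementwise product with the kernel and sum: 5·2 + 3·1 + 1·-1 + 12·2 + 1·2 + 8·3 + 6·-1 + 9·3 + 1·2.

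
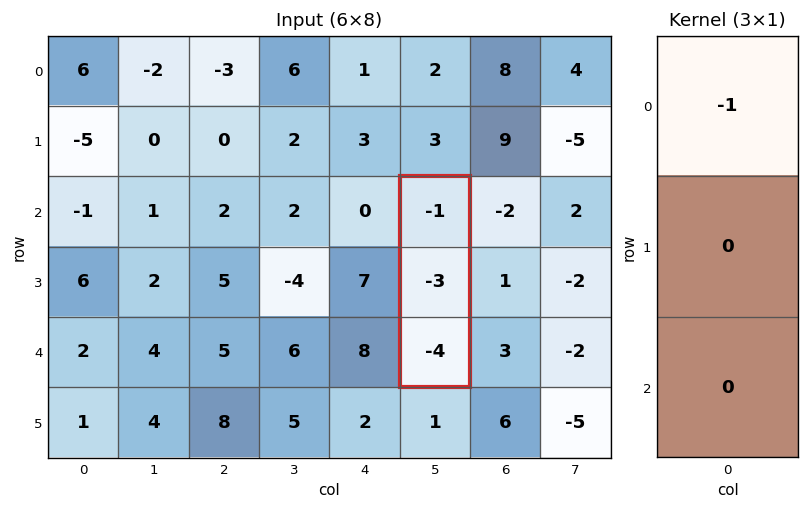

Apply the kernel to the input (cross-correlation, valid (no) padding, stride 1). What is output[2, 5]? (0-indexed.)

The receptive field on the input at this output position is [-1 / -3 / -4]. Elementwise product with the kernel and sum: -1·-1.

1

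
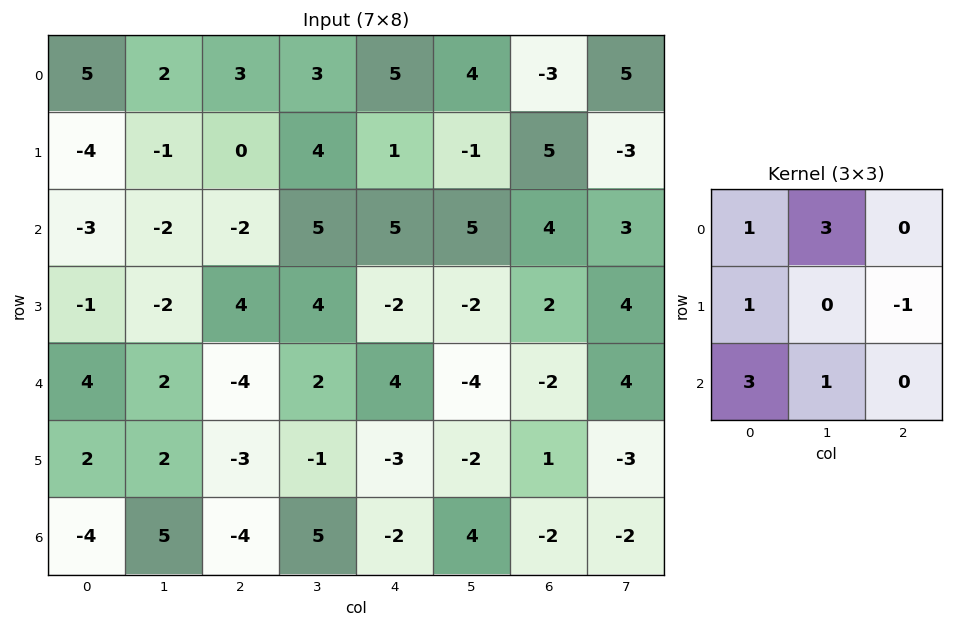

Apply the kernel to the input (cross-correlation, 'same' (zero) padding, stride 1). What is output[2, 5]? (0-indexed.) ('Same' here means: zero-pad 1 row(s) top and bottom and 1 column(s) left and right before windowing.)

The receptive field on the zero-padded input at this output position is [1 -1 5 / 5 5 4 / -2 -2 2]. Elementwise product with the kernel and sum: 1·1 + -1·3 + 5·1 + 4·-1 + -2·3 + -2·1.

-9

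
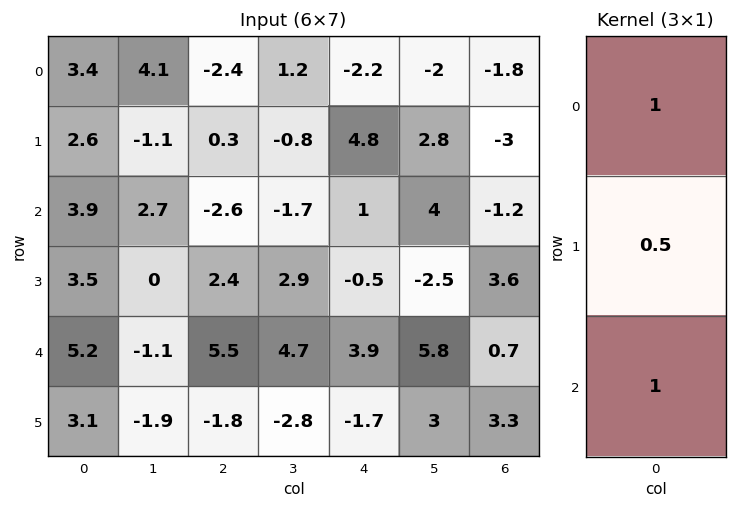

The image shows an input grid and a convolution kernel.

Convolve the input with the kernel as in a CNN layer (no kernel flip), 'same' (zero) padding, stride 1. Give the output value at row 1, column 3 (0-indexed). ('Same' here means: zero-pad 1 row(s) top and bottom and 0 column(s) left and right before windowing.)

-0.9

The receptive field on the zero-padded input at this output position is [1.2 / -0.8 / -1.7]. Elementwise product with the kernel and sum: 1.2·1 + -0.8·0.5 + -1.7·1.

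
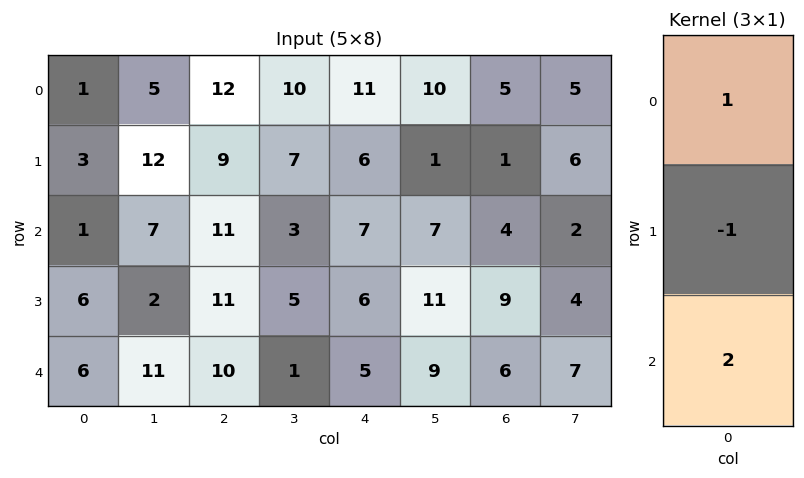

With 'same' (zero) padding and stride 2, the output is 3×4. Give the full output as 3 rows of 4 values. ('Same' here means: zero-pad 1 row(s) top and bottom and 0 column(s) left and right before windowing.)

Output[0,0]: The receptive field on the zero-padded input at this output position is [0 / 1 / 3]. Elementwise product with the kernel and sum: 0·1 + 1·-1 + 3·2.
Output[0,1]: The receptive field on the zero-padded input at this output position is [0 / 12 / 9]. Elementwise product with the kernel and sum: 0·1 + 12·-1 + 9·2.

5 6 1 -3
14 20 11 15
0 1 1 3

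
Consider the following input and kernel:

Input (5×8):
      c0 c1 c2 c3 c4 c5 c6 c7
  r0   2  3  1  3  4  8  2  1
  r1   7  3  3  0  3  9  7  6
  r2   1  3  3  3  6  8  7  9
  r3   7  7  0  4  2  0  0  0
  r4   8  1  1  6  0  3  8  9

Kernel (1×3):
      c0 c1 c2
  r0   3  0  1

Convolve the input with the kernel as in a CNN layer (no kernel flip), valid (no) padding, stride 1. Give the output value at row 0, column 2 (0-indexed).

7

The receptive field on the input at this output position is [1 3 4]. Elementwise product with the kernel and sum: 1·3 + 4·1.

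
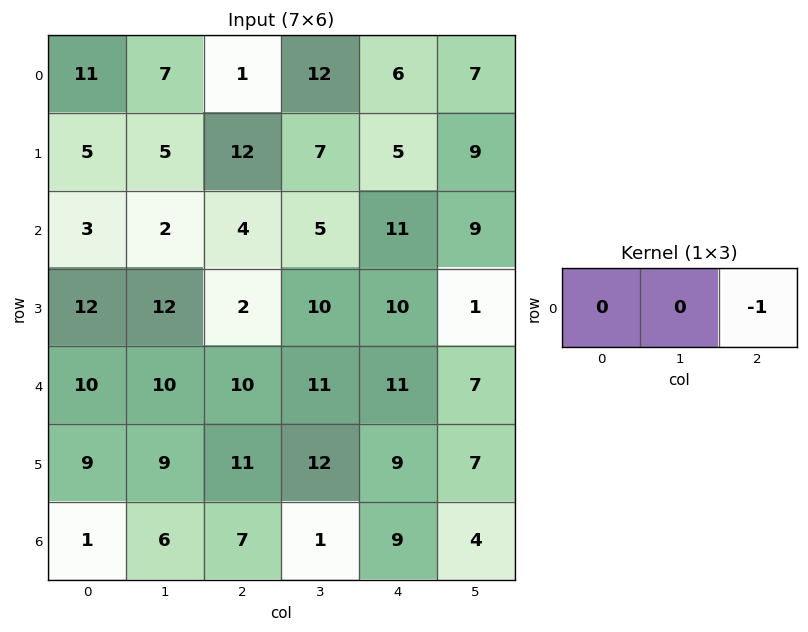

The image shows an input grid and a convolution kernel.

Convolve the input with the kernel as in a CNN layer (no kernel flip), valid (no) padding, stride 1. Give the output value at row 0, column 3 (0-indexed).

The receptive field on the input at this output position is [12 6 7]. Elementwise product with the kernel and sum: 7·-1.

-7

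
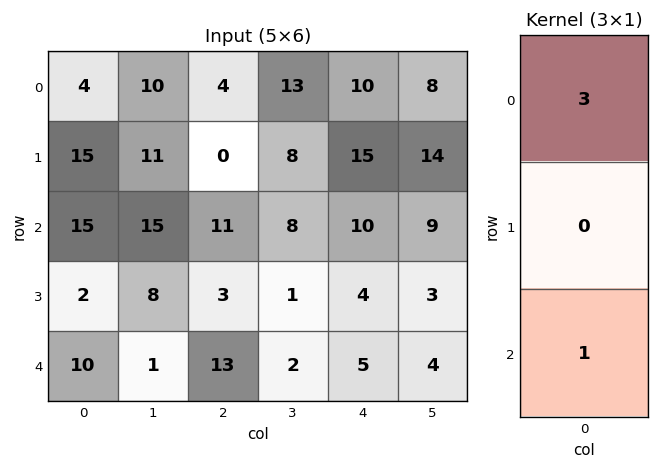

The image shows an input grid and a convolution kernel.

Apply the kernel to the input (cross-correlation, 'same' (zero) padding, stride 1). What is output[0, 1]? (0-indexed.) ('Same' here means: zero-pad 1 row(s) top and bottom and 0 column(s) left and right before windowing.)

11

The receptive field on the zero-padded input at this output position is [0 / 10 / 11]. Elementwise product with the kernel and sum: 0·3 + 11·1.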